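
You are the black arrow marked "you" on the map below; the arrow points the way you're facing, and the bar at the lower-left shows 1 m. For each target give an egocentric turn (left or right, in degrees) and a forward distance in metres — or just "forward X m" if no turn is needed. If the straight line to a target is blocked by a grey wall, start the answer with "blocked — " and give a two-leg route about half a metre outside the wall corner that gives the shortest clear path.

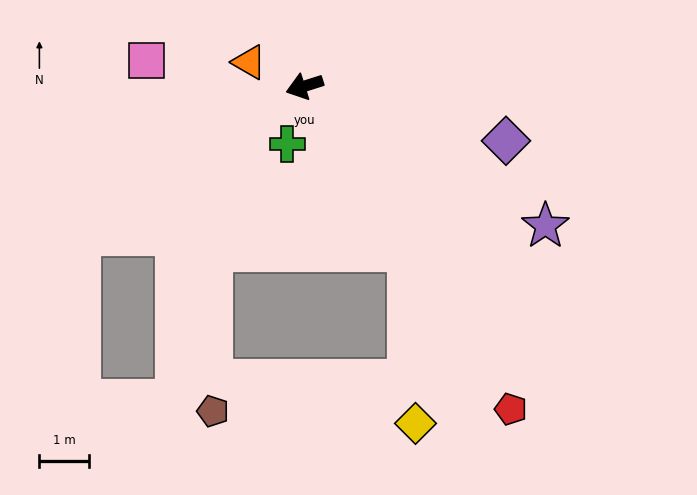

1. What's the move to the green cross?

turn left 56°, forward 1.2 m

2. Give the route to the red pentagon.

turn left 105°, forward 7.7 m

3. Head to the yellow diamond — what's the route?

blocked — turn left 105°, forward 3.9 m, then turn right 30°, forward 3.5 m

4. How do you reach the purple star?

turn left 132°, forward 5.6 m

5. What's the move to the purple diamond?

turn left 147°, forward 4.2 m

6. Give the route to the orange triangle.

turn right 41°, forward 1.2 m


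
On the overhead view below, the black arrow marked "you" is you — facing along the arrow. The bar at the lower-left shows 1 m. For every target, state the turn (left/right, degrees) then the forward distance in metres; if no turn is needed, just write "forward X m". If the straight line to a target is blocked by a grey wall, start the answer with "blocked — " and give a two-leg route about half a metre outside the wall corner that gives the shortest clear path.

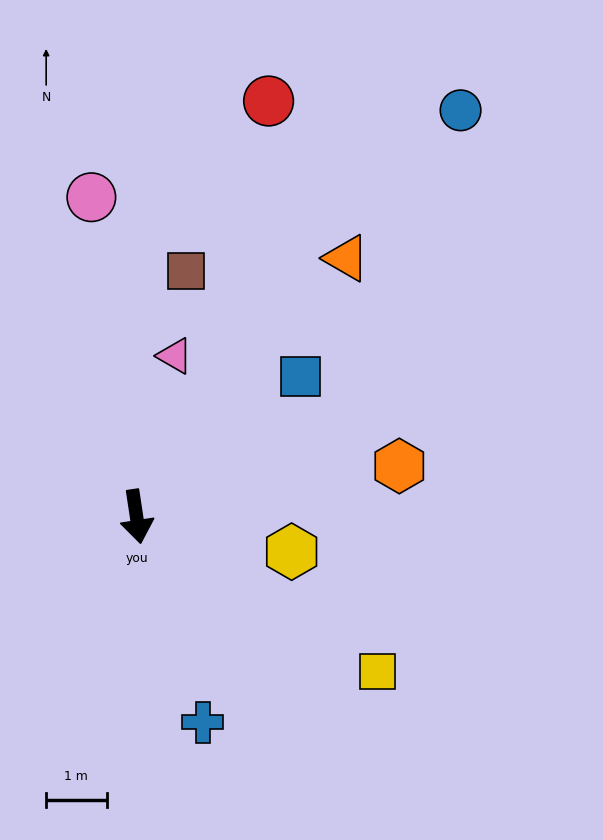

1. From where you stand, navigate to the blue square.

turn left 122°, forward 3.6 m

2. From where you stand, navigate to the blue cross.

turn left 9°, forward 3.6 m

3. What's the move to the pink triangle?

turn left 158°, forward 2.7 m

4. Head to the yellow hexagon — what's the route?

turn left 69°, forward 2.6 m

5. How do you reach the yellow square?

turn left 49°, forward 4.7 m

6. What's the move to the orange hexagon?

turn left 92°, forward 4.4 m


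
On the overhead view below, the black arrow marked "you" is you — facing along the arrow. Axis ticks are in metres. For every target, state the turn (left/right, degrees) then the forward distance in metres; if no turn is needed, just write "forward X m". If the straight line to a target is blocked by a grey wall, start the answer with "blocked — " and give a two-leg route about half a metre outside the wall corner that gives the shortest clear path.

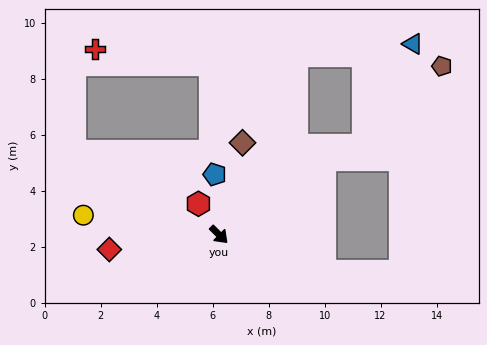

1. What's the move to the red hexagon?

turn left 168°, forward 1.3 m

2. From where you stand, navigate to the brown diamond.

turn left 120°, forward 3.4 m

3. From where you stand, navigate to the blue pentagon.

turn left 139°, forward 2.2 m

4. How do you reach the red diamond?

turn right 128°, forward 4.0 m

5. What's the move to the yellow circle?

turn right 143°, forward 4.9 m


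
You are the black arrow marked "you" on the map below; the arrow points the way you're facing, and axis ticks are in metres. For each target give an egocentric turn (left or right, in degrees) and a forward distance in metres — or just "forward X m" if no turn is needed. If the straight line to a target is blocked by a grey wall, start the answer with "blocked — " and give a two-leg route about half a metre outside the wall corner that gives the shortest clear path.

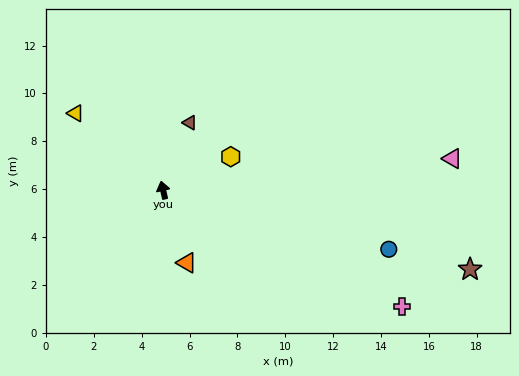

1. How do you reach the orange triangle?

turn right 175°, forward 3.2 m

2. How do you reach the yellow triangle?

turn left 36°, forward 4.9 m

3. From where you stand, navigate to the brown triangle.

turn right 35°, forward 3.0 m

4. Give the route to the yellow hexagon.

turn right 77°, forward 3.2 m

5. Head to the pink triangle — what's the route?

turn right 97°, forward 12.2 m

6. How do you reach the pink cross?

turn right 129°, forward 11.1 m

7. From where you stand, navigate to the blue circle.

turn right 118°, forward 9.7 m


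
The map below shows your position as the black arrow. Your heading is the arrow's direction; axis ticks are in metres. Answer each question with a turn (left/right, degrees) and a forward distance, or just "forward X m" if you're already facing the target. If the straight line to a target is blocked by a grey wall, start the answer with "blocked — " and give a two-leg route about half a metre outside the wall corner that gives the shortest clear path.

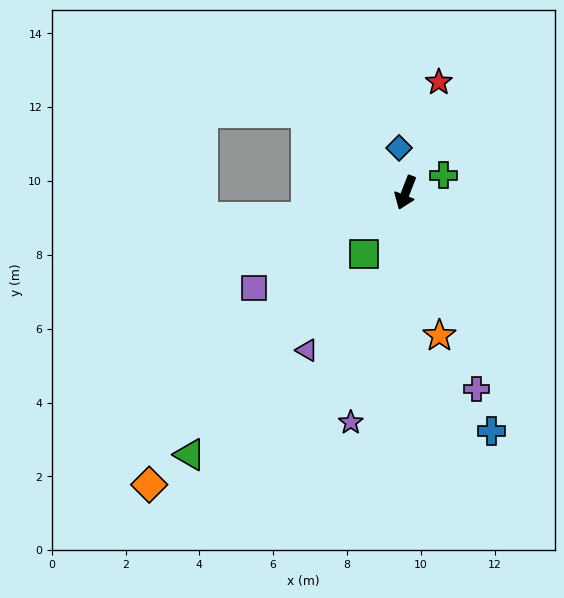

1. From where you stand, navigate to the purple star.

turn left 8°, forward 6.4 m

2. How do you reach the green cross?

turn left 136°, forward 1.1 m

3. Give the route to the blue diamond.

turn right 150°, forward 1.2 m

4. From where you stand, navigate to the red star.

turn right 175°, forward 3.1 m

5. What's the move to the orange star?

turn left 35°, forward 4.0 m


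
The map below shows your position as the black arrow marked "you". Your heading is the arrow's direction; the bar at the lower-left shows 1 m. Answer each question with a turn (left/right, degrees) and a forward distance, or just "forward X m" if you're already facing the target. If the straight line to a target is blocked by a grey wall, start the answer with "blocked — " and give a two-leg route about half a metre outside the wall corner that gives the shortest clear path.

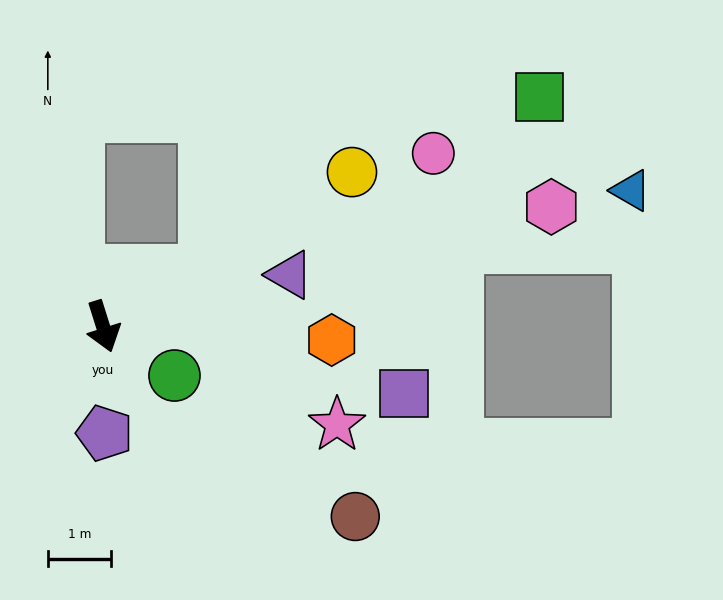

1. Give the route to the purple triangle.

turn left 88°, forward 3.1 m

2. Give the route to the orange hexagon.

turn left 69°, forward 3.6 m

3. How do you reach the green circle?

turn left 38°, forward 1.4 m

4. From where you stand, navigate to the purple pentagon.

turn right 17°, forward 1.7 m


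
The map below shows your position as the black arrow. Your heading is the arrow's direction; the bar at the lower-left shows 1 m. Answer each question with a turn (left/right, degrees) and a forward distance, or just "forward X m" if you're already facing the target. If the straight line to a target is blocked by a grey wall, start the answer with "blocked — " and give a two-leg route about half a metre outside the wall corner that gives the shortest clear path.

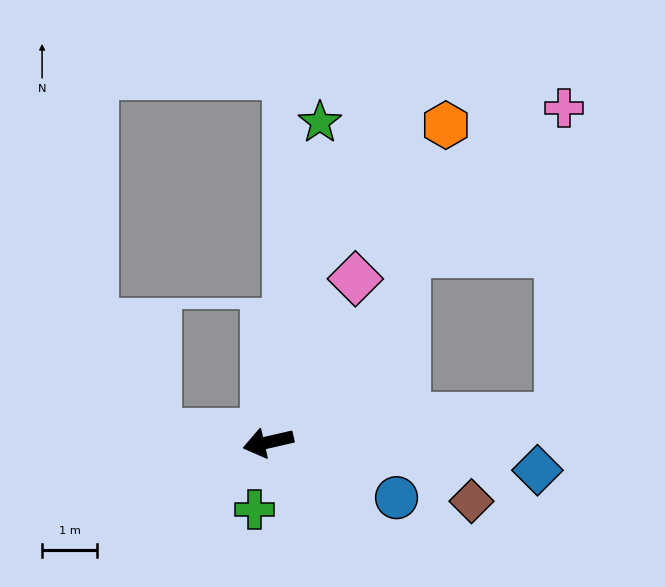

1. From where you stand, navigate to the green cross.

turn left 65°, forward 1.2 m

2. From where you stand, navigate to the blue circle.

turn left 144°, forward 2.5 m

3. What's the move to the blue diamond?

turn left 161°, forward 4.9 m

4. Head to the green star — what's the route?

turn right 112°, forward 5.9 m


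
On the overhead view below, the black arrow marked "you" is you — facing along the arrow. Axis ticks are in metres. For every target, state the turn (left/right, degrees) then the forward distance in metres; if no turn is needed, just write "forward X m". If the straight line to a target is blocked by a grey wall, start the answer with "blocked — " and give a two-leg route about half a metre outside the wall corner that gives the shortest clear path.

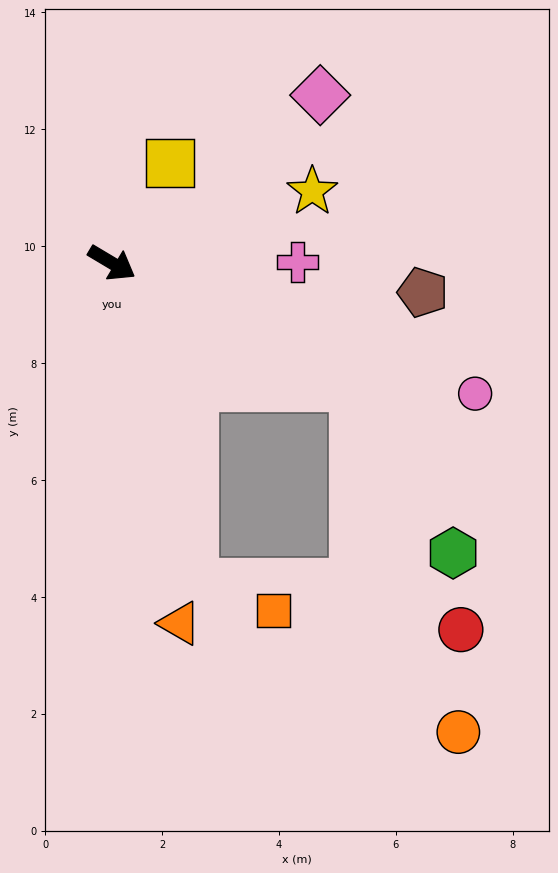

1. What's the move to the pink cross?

turn left 31°, forward 3.2 m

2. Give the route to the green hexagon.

blocked — turn left 4°, forward 4.6 m, then turn right 32°, forward 3.3 m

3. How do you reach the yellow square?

turn left 91°, forward 2.0 m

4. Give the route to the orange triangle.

turn right 49°, forward 6.3 m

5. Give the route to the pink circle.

turn left 11°, forward 6.6 m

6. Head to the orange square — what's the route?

blocked — turn right 45°, forward 5.7 m, then turn left 57°, forward 1.4 m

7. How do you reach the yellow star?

turn left 51°, forward 3.6 m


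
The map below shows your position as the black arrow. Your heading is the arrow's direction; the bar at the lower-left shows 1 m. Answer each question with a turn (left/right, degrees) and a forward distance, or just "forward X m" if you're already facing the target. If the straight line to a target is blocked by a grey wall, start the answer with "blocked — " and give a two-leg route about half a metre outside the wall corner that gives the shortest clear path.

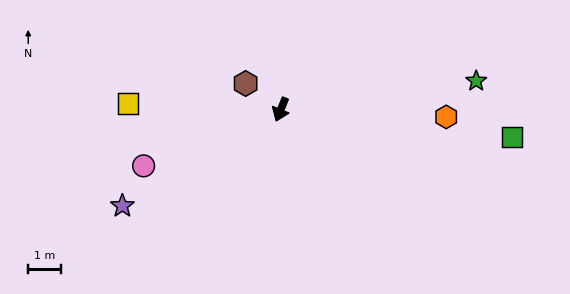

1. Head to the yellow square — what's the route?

turn right 70°, forward 4.7 m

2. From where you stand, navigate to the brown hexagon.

turn right 105°, forward 1.4 m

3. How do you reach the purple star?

turn right 37°, forward 5.7 m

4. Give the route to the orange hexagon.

turn left 109°, forward 5.1 m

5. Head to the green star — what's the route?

turn left 120°, forward 6.1 m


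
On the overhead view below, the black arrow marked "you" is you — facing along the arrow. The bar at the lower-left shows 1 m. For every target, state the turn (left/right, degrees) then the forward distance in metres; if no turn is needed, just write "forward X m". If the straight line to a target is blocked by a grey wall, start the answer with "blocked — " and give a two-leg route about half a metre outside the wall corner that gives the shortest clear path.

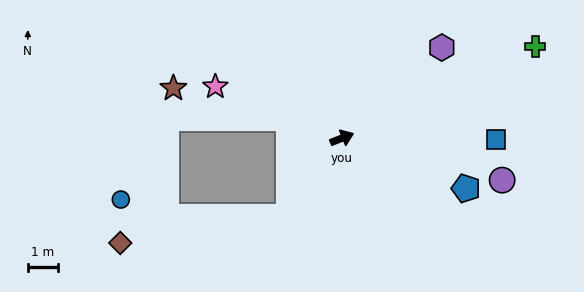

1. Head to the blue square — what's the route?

turn right 22°, forward 5.1 m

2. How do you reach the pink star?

turn left 136°, forward 4.5 m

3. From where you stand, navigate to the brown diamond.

blocked — turn right 146°, forward 3.1 m, then turn right 47°, forward 5.6 m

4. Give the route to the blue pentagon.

turn right 44°, forward 4.4 m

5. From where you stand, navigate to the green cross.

turn left 4°, forward 7.1 m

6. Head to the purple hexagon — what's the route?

turn left 21°, forward 4.5 m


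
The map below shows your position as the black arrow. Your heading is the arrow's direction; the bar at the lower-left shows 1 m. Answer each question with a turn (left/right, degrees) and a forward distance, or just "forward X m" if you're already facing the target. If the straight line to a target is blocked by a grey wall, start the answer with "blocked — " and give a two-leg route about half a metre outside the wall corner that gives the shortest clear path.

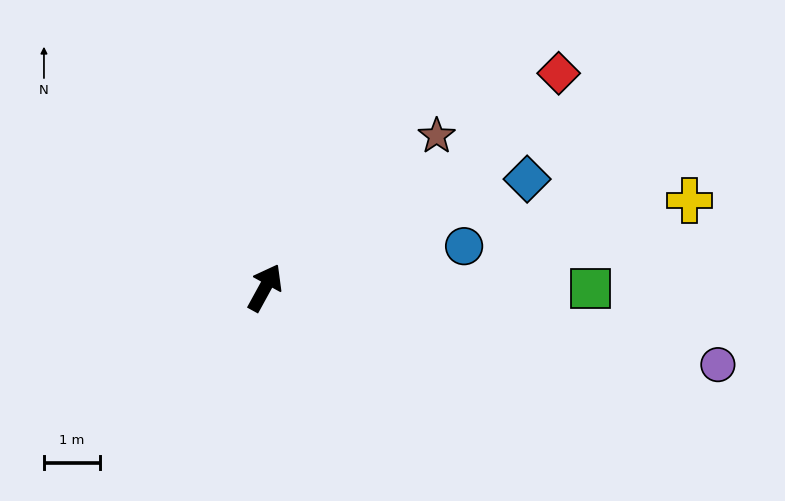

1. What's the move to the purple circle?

turn right 71°, forward 8.2 m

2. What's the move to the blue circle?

turn right 49°, forward 3.6 m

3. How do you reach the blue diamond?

turn right 39°, forward 5.1 m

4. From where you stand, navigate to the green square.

turn right 61°, forward 5.8 m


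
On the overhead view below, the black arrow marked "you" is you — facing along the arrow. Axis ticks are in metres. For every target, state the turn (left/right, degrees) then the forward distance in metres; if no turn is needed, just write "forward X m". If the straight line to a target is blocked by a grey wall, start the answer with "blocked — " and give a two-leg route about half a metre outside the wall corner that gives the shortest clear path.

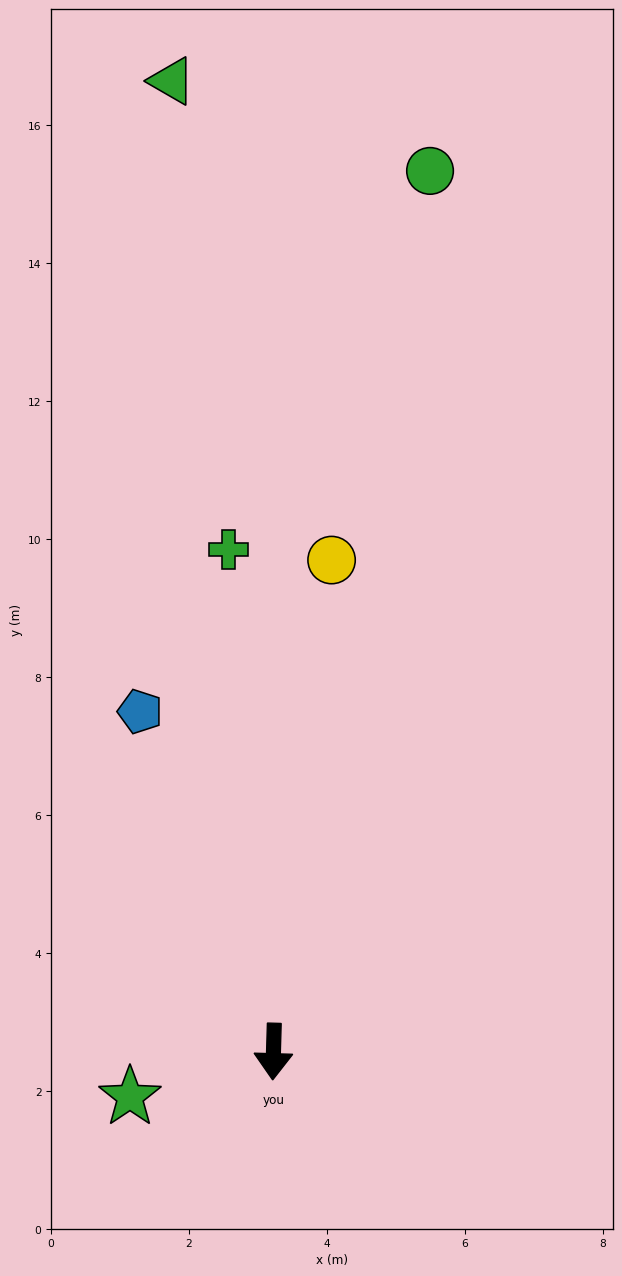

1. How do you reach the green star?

turn right 71°, forward 2.2 m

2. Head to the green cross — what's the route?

turn right 173°, forward 7.3 m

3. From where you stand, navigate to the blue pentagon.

turn right 157°, forward 5.3 m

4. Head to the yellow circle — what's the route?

turn left 175°, forward 7.2 m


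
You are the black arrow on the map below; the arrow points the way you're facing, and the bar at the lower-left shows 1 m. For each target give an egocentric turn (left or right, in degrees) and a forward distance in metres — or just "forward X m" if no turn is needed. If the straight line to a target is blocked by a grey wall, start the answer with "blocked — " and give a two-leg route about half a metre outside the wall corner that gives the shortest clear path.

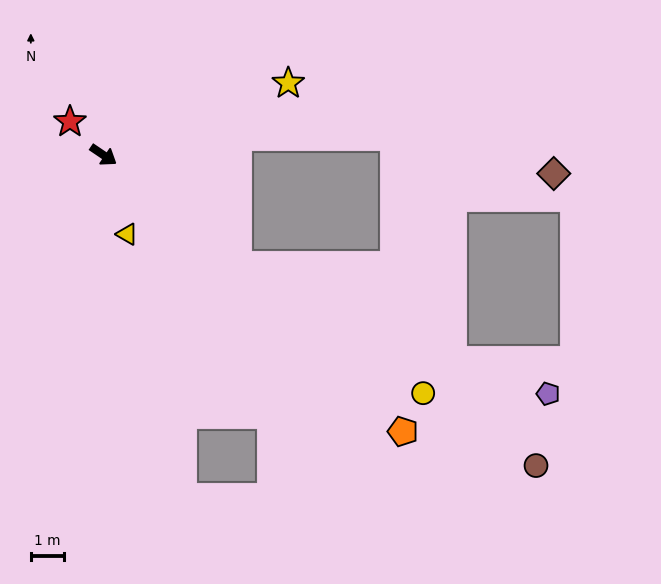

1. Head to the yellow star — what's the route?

turn left 55°, forward 6.0 m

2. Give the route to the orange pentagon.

turn right 9°, forward 12.3 m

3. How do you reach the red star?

turn left 169°, forward 1.4 m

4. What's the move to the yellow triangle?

turn right 39°, forward 2.5 m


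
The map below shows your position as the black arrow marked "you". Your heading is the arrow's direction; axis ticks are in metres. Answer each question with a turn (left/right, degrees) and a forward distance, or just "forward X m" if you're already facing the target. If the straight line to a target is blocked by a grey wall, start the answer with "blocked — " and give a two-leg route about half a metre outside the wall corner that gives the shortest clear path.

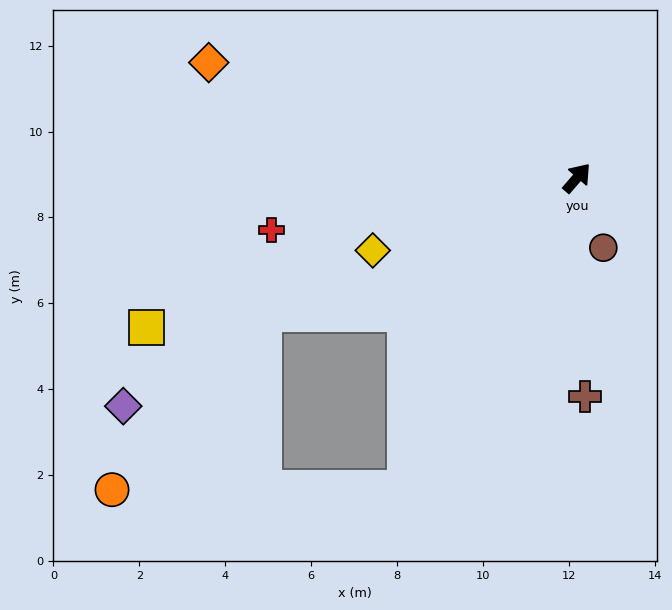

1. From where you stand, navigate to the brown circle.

turn right 118°, forward 1.7 m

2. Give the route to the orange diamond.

turn left 113°, forward 9.0 m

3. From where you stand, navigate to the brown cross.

turn right 137°, forward 5.1 m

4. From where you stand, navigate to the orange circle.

blocked — turn right 168°, forward 8.3 m, then turn right 61°, forward 6.8 m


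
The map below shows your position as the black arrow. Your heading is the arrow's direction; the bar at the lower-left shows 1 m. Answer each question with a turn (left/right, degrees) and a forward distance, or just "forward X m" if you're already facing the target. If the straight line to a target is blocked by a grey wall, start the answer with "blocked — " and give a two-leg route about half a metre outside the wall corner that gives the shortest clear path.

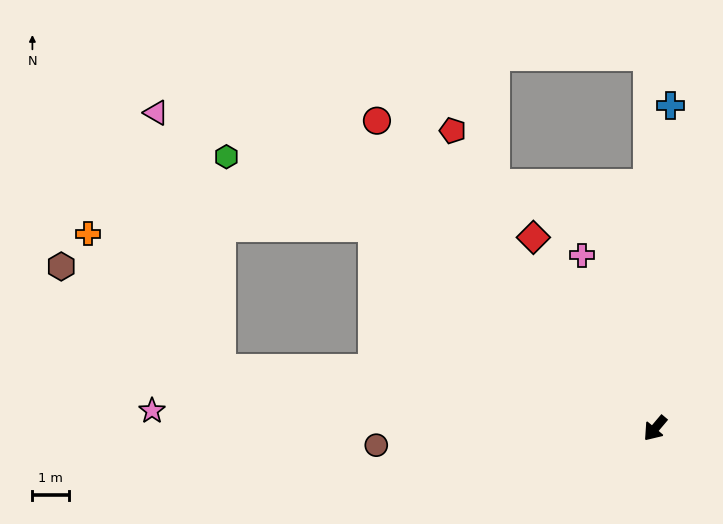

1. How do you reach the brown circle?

turn right 46°, forward 7.6 m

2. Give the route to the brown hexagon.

blocked — turn right 58°, forward 11.9 m, then turn right 25°, forward 5.2 m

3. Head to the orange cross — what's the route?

blocked — turn right 58°, forward 11.9 m, then turn right 37°, forward 5.2 m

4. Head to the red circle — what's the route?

turn right 98°, forward 11.3 m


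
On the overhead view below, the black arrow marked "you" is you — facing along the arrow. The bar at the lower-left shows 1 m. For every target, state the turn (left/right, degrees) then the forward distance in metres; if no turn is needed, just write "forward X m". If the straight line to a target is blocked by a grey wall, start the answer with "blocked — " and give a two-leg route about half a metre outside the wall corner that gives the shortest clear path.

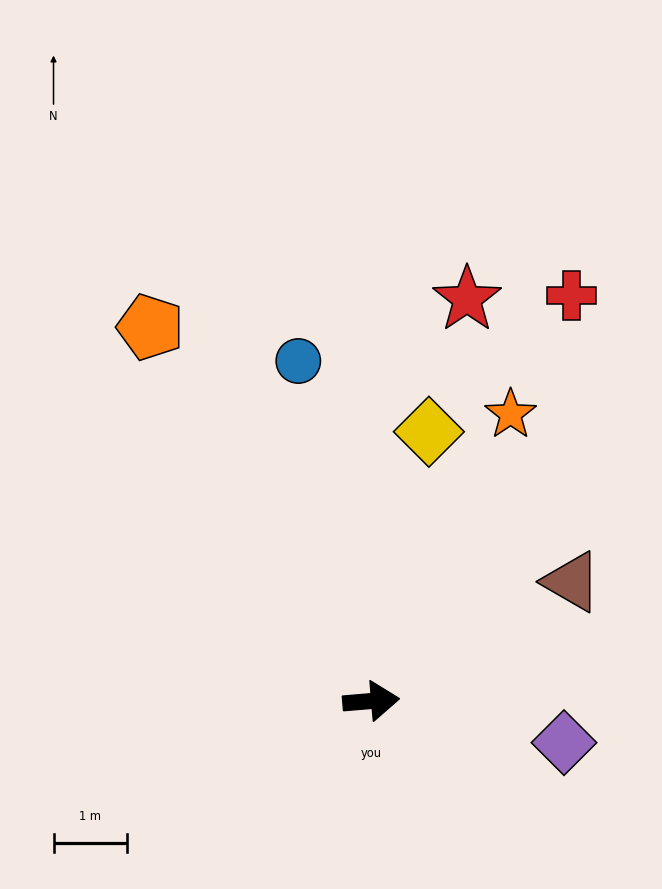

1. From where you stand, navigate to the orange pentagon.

turn left 116°, forward 5.9 m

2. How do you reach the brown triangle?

turn left 26°, forward 3.2 m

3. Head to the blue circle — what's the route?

turn left 97°, forward 4.7 m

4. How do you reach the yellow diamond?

turn left 73°, forward 3.7 m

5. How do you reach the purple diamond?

turn right 17°, forward 2.7 m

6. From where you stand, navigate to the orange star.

turn left 59°, forward 4.3 m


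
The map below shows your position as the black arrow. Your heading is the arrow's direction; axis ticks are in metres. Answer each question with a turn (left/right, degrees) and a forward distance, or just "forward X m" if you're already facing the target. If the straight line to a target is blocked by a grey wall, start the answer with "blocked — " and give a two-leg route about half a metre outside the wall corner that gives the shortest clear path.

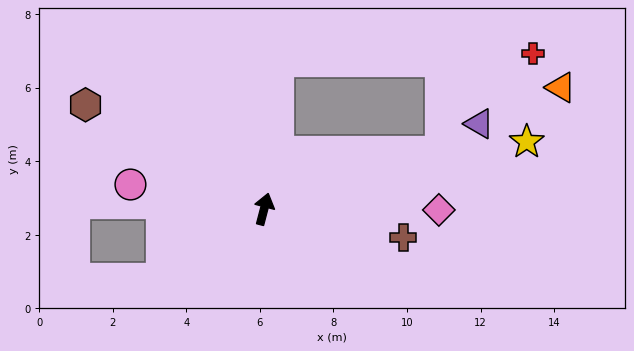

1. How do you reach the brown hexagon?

turn left 74°, forward 5.6 m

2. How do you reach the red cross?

blocked — turn left 9°, forward 4.0 m, then turn right 83°, forward 6.9 m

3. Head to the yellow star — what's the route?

turn right 61°, forward 7.4 m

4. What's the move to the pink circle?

turn left 94°, forward 3.7 m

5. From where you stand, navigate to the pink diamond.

turn right 76°, forward 4.8 m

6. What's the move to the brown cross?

turn right 87°, forward 3.9 m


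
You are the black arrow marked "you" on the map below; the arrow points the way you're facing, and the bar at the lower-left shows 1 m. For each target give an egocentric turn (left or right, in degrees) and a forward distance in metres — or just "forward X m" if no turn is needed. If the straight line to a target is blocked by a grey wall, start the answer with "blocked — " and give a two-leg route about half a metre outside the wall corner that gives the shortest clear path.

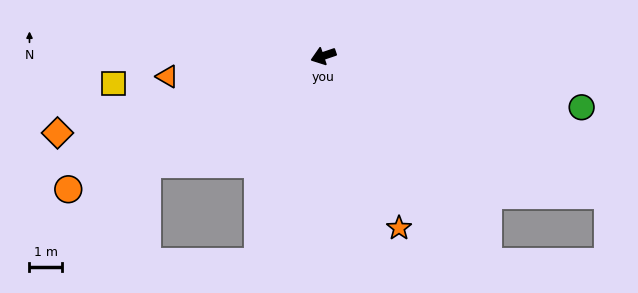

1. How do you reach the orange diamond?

turn right 3°, forward 8.5 m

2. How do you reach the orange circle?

turn left 9°, forward 8.8 m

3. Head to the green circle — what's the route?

turn left 150°, forward 8.1 m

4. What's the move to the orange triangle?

turn right 11°, forward 4.8 m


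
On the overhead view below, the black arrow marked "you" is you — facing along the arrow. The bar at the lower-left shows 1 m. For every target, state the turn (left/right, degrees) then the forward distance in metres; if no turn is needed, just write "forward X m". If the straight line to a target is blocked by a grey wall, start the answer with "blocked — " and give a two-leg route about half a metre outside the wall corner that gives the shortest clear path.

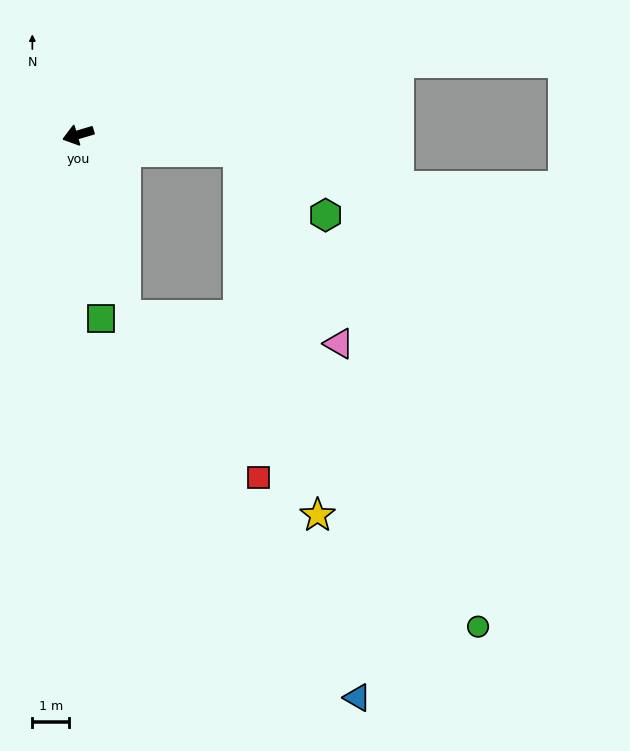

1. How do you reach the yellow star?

blocked — turn left 158°, forward 4.4 m, then turn right 72°, forward 10.1 m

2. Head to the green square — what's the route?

turn left 81°, forward 5.0 m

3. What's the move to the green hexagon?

blocked — turn left 158°, forward 4.4 m, then turn right 31°, forward 2.9 m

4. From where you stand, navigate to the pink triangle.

blocked — turn left 158°, forward 4.4 m, then turn right 57°, forward 5.9 m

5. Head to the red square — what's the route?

blocked — turn left 158°, forward 4.4 m, then turn right 81°, forward 8.8 m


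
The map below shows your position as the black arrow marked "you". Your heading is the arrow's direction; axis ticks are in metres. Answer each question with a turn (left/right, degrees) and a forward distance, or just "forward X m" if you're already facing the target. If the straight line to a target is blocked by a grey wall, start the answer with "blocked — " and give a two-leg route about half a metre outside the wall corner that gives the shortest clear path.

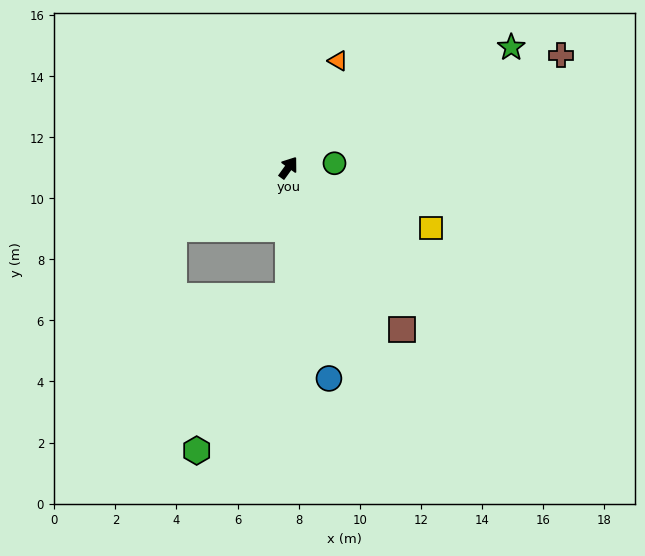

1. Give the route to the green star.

turn right 26°, forward 8.3 m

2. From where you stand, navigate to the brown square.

turn right 109°, forward 6.5 m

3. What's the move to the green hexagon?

blocked — turn right 144°, forward 4.2 m, then turn right 31°, forward 5.9 m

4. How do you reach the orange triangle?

turn left 11°, forward 3.9 m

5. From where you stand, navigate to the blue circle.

turn right 133°, forward 7.0 m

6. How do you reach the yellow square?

turn right 77°, forward 5.1 m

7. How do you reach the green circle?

turn right 49°, forward 1.5 m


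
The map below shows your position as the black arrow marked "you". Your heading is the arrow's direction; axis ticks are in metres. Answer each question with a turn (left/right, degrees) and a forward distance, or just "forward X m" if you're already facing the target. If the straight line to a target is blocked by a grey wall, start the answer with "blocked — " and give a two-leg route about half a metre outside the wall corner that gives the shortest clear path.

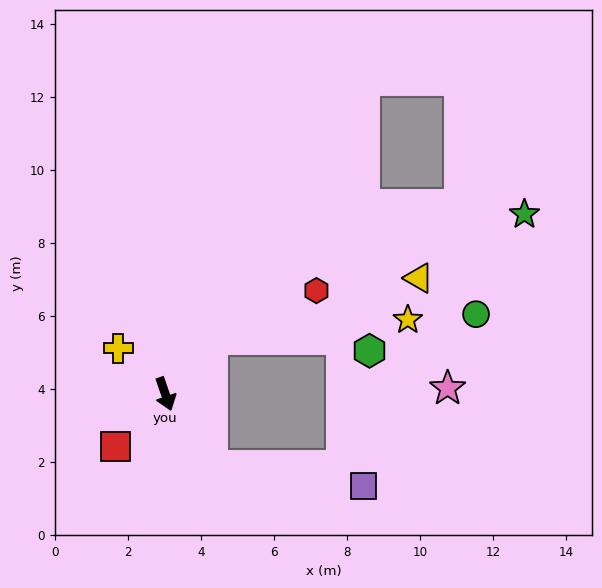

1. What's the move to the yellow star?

blocked — turn left 120°, forward 2.0 m, then turn right 43°, forward 5.4 m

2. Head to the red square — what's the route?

turn right 62°, forward 2.0 m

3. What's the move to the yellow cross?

turn right 153°, forward 1.8 m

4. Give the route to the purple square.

blocked — turn left 14°, forward 2.3 m, then turn left 49°, forward 4.2 m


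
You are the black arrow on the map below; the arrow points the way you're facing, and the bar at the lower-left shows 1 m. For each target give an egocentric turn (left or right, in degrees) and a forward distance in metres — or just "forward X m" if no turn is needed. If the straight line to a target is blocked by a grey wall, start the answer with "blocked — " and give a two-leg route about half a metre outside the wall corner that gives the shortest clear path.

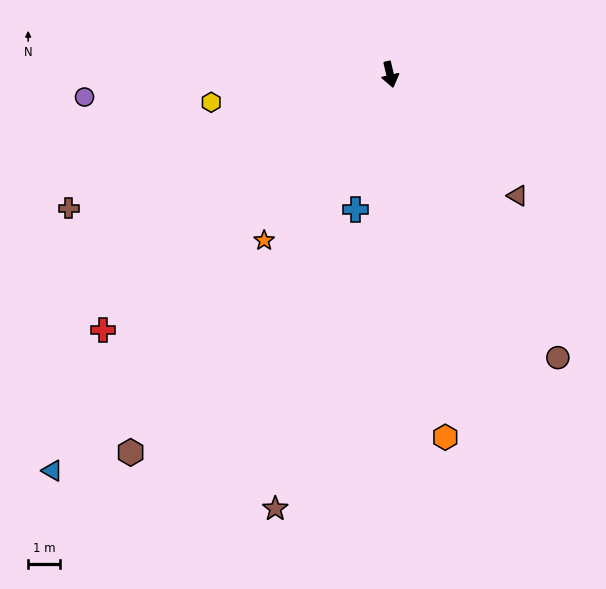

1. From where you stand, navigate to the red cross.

turn right 61°, forward 12.2 m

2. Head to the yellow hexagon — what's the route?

turn right 94°, forward 5.8 m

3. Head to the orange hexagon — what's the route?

turn right 4°, forward 11.7 m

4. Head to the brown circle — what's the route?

turn left 17°, forward 10.5 m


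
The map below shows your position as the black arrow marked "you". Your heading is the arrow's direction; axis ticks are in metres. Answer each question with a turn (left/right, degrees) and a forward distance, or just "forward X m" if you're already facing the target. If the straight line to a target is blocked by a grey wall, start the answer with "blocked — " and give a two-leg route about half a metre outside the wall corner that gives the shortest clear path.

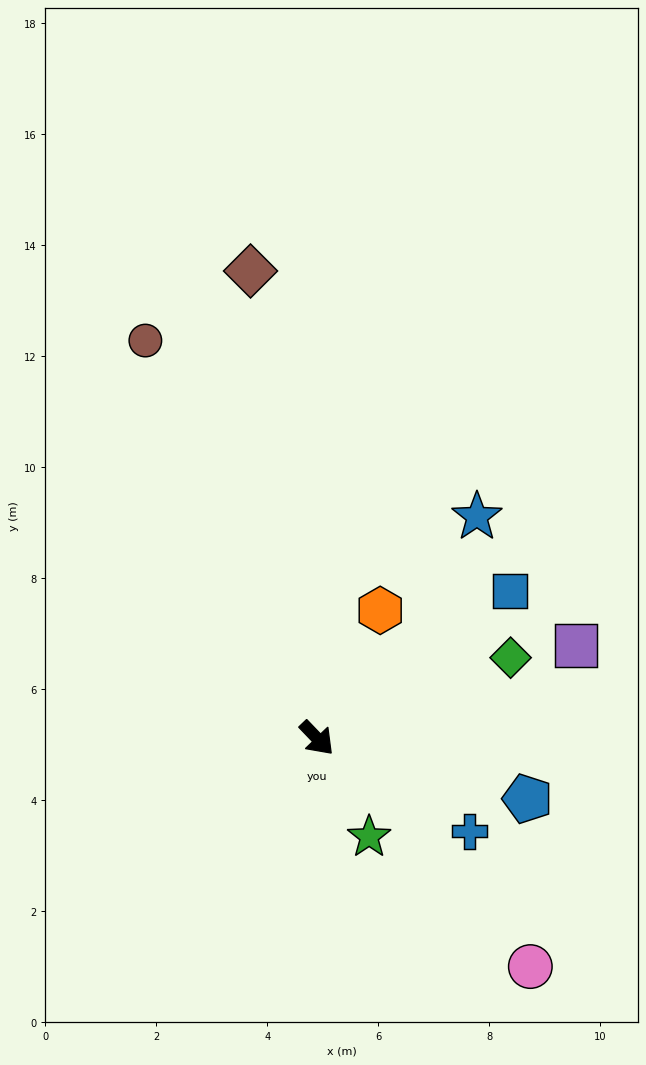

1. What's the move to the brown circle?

turn left 160°, forward 7.8 m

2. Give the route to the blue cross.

turn left 15°, forward 3.2 m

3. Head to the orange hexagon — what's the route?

turn left 110°, forward 2.6 m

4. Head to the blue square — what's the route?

turn left 84°, forward 4.4 m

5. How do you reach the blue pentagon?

turn left 30°, forward 3.9 m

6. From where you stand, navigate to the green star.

turn right 16°, forward 2.0 m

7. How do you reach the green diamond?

turn left 69°, forward 3.8 m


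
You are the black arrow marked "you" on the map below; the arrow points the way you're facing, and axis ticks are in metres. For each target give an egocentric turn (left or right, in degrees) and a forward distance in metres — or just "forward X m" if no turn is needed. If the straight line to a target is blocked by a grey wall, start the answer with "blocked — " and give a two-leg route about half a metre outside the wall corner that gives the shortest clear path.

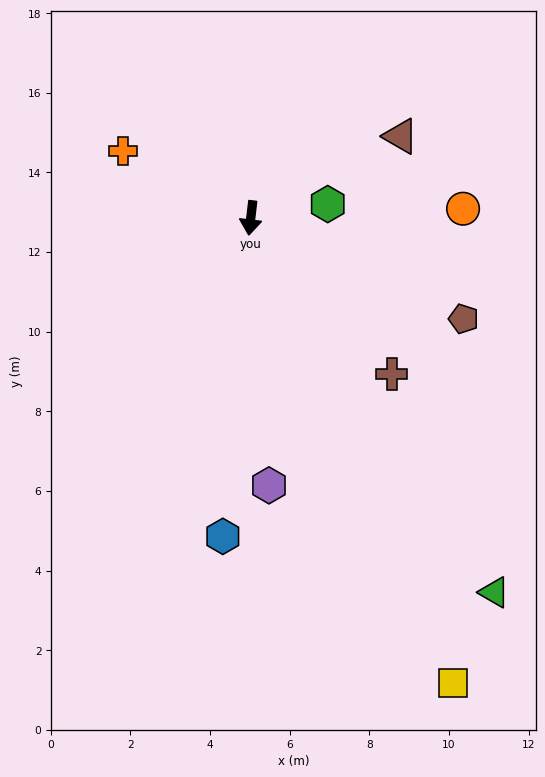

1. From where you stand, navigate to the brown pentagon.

turn left 71°, forward 5.9 m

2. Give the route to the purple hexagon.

turn left 11°, forward 6.7 m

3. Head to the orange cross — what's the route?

turn right 111°, forward 3.6 m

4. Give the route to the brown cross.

turn left 49°, forward 5.3 m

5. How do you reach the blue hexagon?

forward 8.0 m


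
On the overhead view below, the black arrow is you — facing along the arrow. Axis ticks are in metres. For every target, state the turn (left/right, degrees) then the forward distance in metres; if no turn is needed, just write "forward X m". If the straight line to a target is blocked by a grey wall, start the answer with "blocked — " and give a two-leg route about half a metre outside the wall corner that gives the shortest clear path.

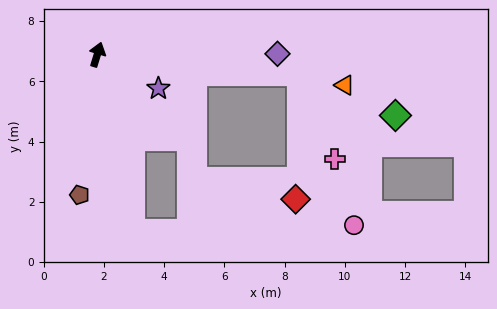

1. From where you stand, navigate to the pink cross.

blocked — turn right 78°, forward 6.7 m, then turn right 63°, forward 3.1 m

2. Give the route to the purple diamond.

turn right 73°, forward 6.0 m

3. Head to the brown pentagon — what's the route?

turn right 170°, forward 4.7 m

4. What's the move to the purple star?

turn right 102°, forward 2.3 m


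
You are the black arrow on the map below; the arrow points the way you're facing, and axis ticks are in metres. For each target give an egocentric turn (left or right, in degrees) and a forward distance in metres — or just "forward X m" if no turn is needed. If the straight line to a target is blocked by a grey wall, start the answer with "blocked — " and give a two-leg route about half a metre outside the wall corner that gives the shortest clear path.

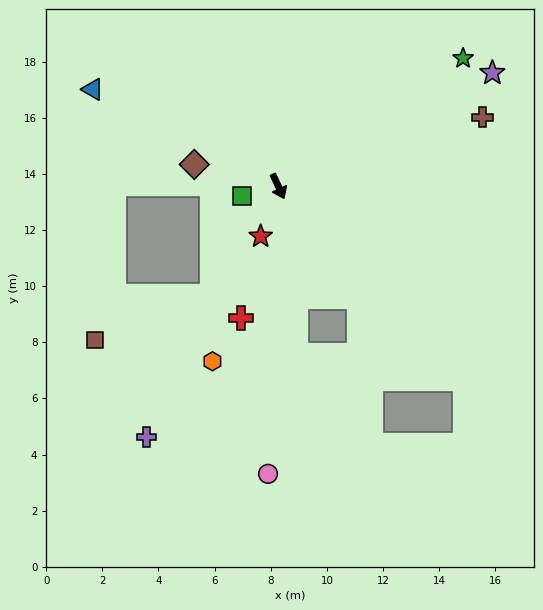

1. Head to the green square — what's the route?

turn right 100°, forward 1.3 m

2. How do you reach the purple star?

turn left 93°, forward 8.6 m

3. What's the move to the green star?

turn left 100°, forward 8.0 m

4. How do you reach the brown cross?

turn left 84°, forward 7.7 m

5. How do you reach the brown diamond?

turn right 129°, forward 3.1 m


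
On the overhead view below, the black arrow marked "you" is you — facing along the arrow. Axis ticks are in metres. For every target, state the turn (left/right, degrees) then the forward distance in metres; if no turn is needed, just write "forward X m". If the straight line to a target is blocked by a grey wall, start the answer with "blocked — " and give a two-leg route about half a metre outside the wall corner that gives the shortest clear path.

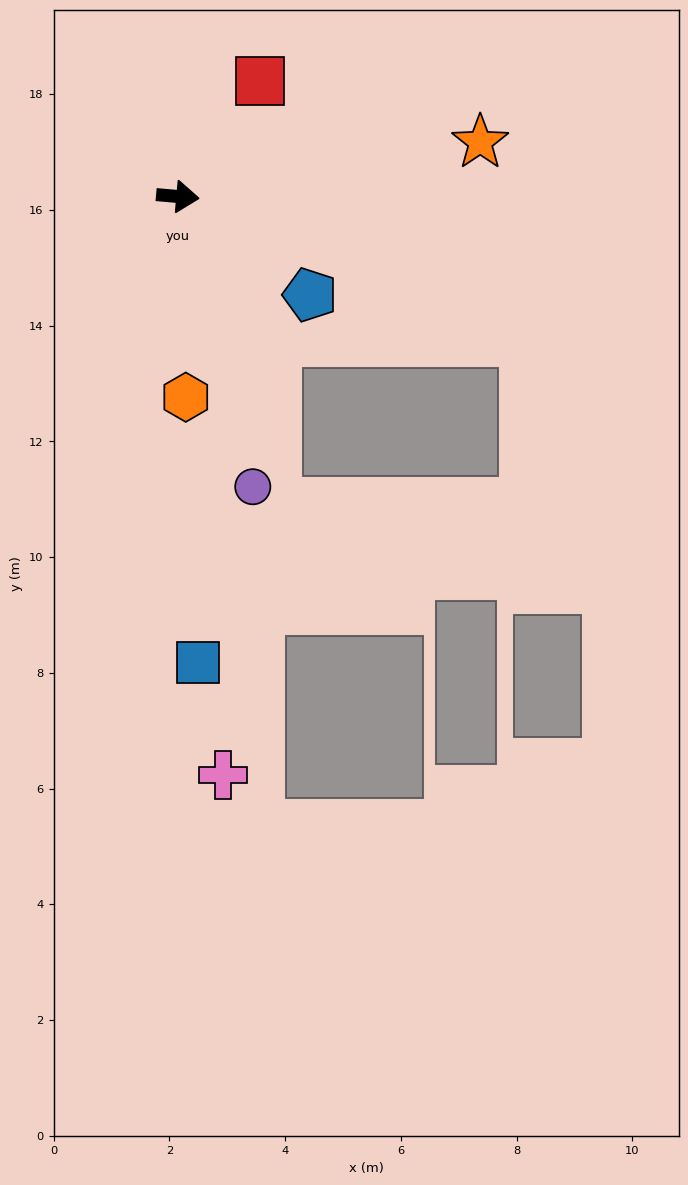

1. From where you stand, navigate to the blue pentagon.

turn right 32°, forward 2.8 m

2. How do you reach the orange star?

turn left 15°, forward 5.3 m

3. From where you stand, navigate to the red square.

turn left 59°, forward 2.4 m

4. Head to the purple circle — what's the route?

turn right 70°, forward 5.2 m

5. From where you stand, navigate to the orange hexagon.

turn right 83°, forward 3.5 m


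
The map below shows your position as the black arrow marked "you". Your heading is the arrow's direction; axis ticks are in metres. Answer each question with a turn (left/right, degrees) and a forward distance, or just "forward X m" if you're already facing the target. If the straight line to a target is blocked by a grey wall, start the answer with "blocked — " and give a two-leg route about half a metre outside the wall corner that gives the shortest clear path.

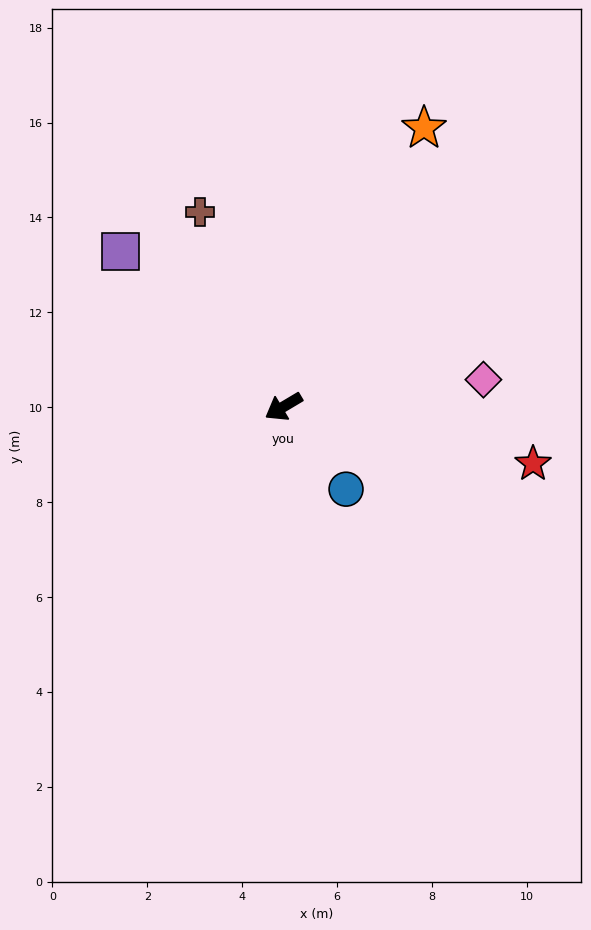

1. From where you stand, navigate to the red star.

turn left 136°, forward 5.4 m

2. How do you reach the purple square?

turn right 74°, forward 4.7 m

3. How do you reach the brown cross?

turn right 98°, forward 4.5 m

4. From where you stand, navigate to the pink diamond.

turn left 157°, forward 4.3 m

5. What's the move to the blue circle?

turn left 96°, forward 2.2 m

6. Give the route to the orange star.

turn right 148°, forward 6.6 m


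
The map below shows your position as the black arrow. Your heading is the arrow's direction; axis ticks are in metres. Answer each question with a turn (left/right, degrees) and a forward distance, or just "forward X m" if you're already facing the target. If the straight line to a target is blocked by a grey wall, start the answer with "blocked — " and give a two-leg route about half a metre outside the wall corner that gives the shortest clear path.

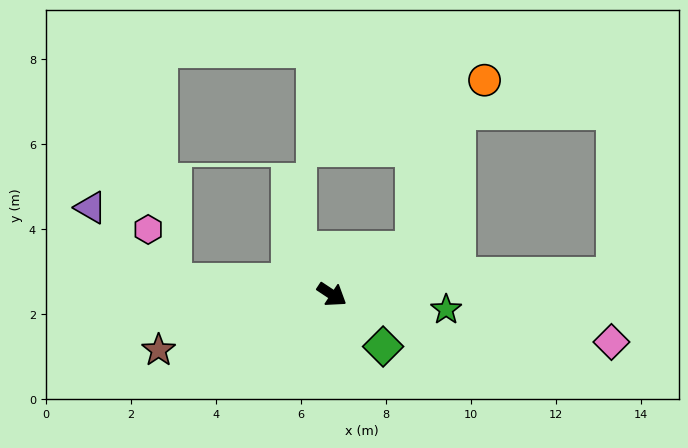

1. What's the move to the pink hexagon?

blocked — turn right 151°, forward 3.7 m, then turn right 59°, forward 1.3 m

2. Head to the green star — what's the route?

turn left 26°, forward 2.7 m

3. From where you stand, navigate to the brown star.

turn right 129°, forward 4.3 m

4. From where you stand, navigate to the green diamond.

turn right 12°, forward 1.7 m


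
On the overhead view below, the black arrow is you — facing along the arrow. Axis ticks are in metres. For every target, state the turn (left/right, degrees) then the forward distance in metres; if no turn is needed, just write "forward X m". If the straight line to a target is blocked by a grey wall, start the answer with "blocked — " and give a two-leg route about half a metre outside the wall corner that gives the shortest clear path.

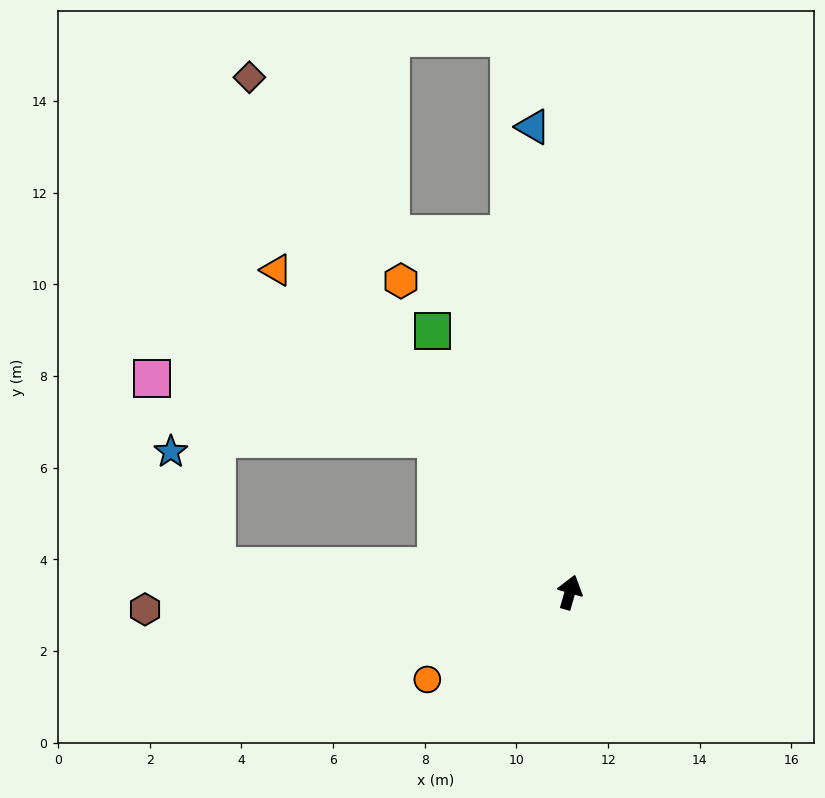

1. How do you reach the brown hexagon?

turn left 108°, forward 9.3 m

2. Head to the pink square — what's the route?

blocked — turn left 57°, forward 4.4 m, then turn left 37°, forward 6.4 m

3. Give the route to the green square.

turn left 44°, forward 6.4 m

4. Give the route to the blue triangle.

turn left 21°, forward 10.2 m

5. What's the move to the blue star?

blocked — turn left 102°, forward 7.7 m, then turn right 64°, forward 2.7 m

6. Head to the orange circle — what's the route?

turn left 138°, forward 3.6 m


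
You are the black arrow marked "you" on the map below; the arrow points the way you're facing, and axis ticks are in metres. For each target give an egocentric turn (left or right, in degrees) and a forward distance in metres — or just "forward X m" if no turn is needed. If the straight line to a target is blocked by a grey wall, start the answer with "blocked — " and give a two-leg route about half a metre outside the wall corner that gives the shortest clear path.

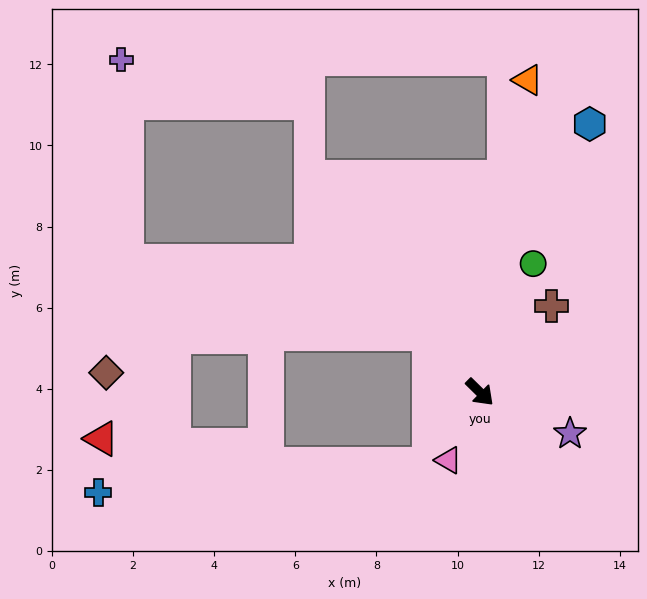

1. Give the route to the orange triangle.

turn left 126°, forward 7.8 m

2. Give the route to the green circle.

turn left 112°, forward 3.4 m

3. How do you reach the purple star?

turn left 20°, forward 2.4 m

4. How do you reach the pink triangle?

turn right 70°, forward 1.8 m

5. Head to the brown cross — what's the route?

turn left 95°, forward 2.8 m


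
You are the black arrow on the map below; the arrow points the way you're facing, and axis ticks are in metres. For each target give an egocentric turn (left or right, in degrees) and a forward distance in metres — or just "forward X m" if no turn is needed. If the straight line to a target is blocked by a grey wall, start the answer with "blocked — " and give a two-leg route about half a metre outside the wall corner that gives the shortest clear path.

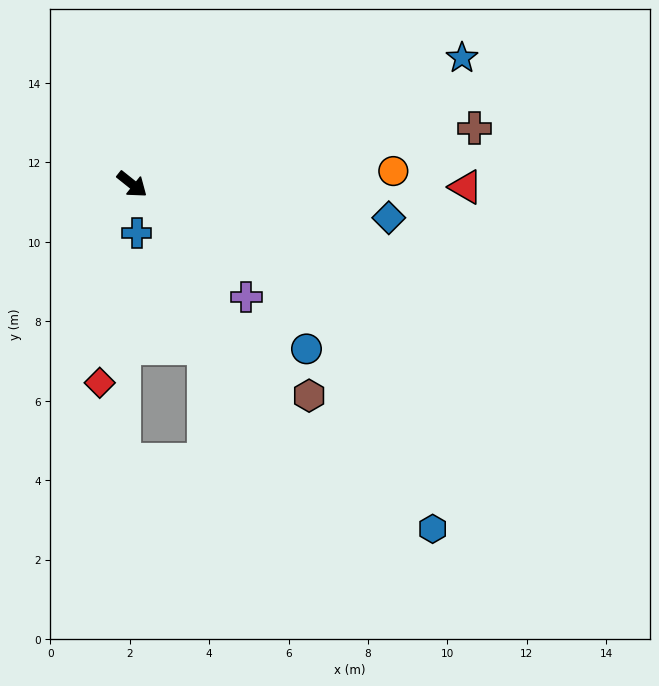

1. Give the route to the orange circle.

turn left 41°, forward 6.6 m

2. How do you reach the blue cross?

turn right 46°, forward 1.2 m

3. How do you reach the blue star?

turn left 60°, forward 8.9 m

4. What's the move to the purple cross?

turn right 6°, forward 4.0 m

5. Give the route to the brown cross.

turn left 48°, forward 8.7 m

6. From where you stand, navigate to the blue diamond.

turn left 31°, forward 6.5 m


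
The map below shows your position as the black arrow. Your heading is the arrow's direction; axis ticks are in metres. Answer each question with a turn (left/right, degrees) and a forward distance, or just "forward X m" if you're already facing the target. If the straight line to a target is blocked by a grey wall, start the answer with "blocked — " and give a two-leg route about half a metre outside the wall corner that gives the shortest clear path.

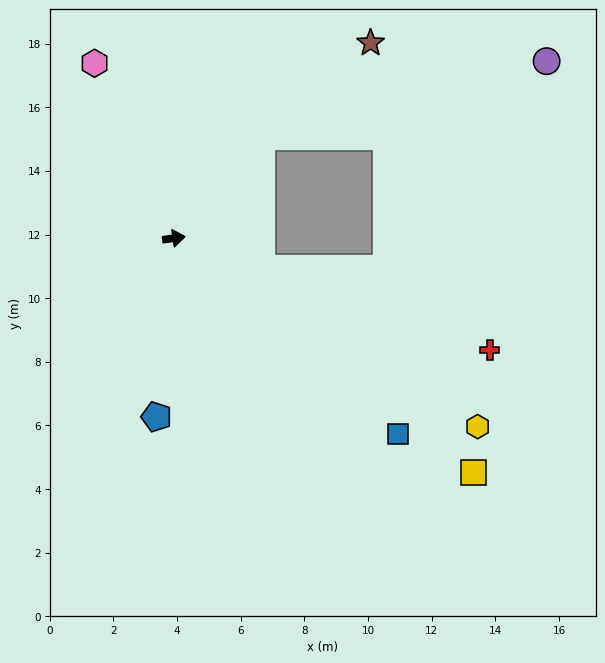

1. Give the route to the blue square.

turn right 49°, forward 9.4 m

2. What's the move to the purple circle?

blocked — turn left 41°, forward 4.2 m, then turn right 34°, forward 9.3 m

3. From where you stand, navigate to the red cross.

turn right 28°, forward 10.5 m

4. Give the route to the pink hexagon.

turn left 106°, forward 6.0 m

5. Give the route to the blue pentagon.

turn right 104°, forward 5.6 m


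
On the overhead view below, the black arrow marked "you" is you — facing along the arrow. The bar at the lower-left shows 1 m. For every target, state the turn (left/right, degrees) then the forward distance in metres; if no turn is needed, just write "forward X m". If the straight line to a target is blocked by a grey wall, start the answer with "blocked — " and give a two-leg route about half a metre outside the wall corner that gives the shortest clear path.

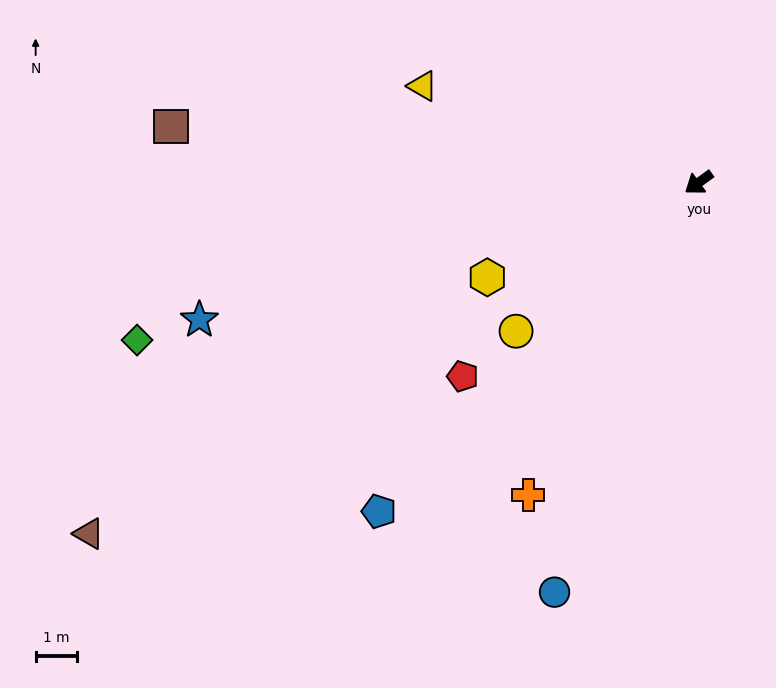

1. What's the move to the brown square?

turn right 42°, forward 12.9 m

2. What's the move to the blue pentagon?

turn left 10°, forward 11.2 m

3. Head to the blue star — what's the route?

turn right 21°, forward 12.6 m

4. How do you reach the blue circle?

turn left 35°, forward 10.6 m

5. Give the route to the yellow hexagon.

turn right 12°, forward 5.6 m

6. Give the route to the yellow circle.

turn left 3°, forward 5.7 m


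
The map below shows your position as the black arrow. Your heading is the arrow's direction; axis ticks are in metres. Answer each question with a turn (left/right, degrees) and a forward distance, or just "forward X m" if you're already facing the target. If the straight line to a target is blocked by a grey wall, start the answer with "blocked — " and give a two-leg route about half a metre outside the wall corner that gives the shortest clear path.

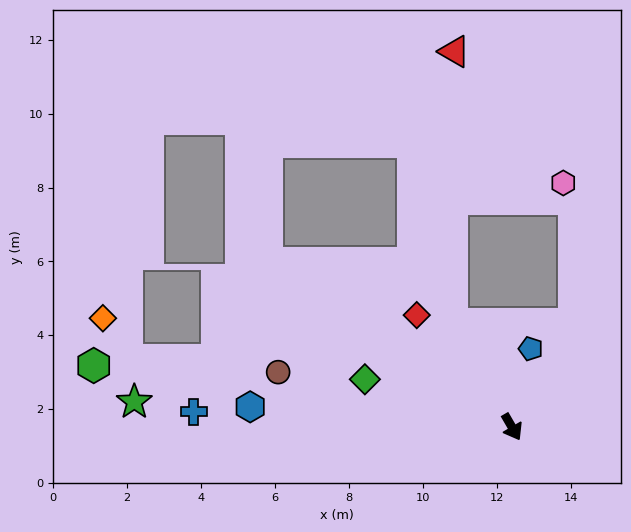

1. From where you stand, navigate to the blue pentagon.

turn left 136°, forward 2.2 m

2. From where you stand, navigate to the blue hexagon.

turn right 125°, forward 7.1 m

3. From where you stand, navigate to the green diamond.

turn right 138°, forward 4.2 m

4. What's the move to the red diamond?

turn right 170°, forward 4.0 m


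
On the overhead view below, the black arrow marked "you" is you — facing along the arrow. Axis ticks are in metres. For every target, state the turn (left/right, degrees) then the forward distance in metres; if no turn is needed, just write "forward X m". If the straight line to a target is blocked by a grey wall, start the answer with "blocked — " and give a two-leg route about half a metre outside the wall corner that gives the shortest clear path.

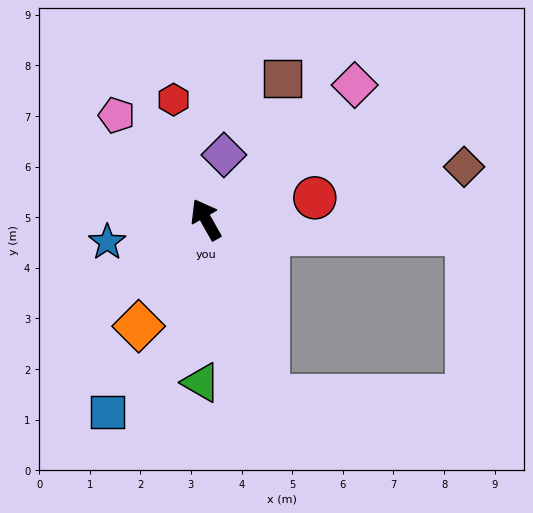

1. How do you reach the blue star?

turn left 73°, forward 2.0 m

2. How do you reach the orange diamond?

turn left 118°, forward 2.5 m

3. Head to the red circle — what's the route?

turn right 108°, forward 2.2 m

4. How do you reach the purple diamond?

turn right 45°, forward 1.3 m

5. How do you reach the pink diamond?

turn right 77°, forward 4.0 m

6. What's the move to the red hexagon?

turn right 14°, forward 2.5 m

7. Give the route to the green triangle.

turn left 149°, forward 3.2 m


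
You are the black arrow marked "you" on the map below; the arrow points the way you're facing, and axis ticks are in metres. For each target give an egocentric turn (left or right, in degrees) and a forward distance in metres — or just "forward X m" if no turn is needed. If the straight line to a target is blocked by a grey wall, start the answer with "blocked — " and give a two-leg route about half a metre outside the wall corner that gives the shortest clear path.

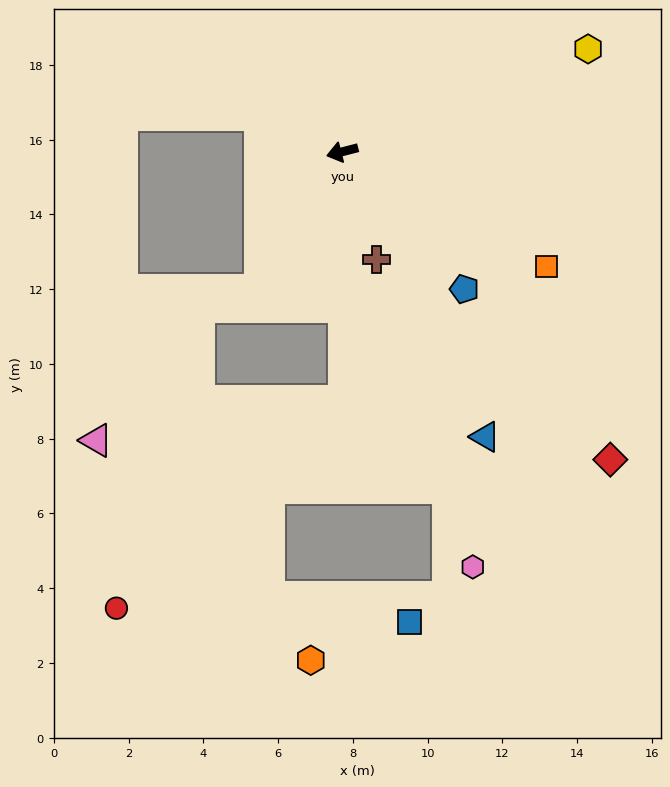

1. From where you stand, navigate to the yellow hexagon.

turn right 172°, forward 7.1 m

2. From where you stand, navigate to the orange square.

turn left 136°, forward 6.3 m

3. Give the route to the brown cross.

turn left 93°, forward 3.0 m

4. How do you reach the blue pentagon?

turn left 117°, forward 4.9 m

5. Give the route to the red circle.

blocked — turn left 76°, forward 6.7 m, then turn right 48°, forward 8.2 m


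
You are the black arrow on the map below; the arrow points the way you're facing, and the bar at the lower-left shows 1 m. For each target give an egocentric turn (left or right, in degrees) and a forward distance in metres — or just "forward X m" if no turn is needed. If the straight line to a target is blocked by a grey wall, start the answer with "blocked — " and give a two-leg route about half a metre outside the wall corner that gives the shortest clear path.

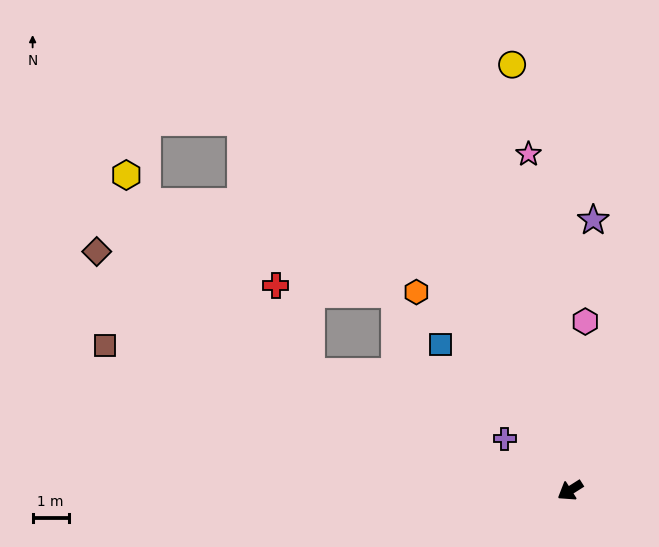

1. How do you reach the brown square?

turn right 50°, forward 13.5 m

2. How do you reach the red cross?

blocked — turn right 57°, forward 7.9 m, then turn right 44°, forward 2.6 m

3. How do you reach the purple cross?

turn right 71°, forward 2.3 m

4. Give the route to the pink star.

turn right 115°, forward 9.4 m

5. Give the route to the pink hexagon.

turn right 128°, forward 4.7 m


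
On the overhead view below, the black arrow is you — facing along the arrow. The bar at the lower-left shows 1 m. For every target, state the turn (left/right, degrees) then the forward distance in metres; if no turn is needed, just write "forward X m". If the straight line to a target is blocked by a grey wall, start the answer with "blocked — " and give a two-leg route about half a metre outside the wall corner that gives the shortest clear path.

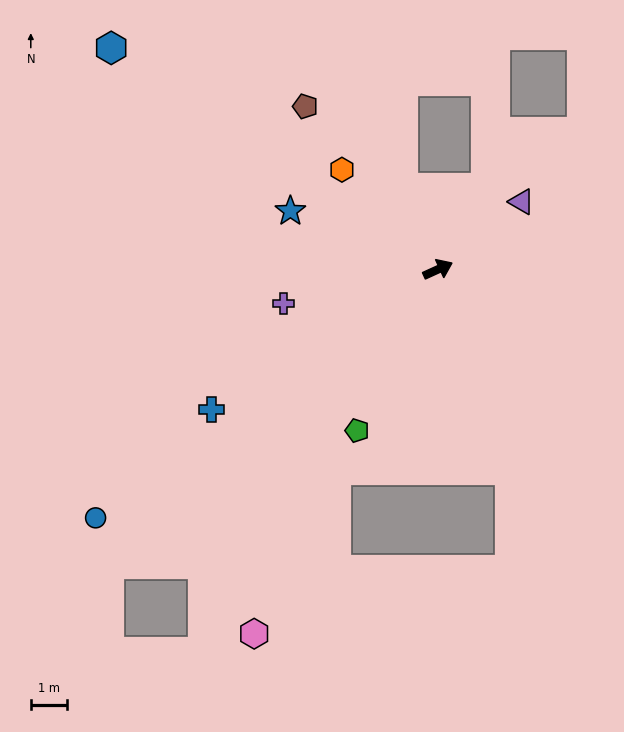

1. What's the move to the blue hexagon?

turn left 121°, forward 11.0 m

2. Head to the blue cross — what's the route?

turn right 173°, forward 7.4 m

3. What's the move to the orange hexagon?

turn left 109°, forward 3.9 m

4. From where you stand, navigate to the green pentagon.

turn right 141°, forward 5.0 m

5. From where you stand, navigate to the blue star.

turn left 134°, forward 4.4 m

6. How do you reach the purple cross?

turn left 168°, forward 4.4 m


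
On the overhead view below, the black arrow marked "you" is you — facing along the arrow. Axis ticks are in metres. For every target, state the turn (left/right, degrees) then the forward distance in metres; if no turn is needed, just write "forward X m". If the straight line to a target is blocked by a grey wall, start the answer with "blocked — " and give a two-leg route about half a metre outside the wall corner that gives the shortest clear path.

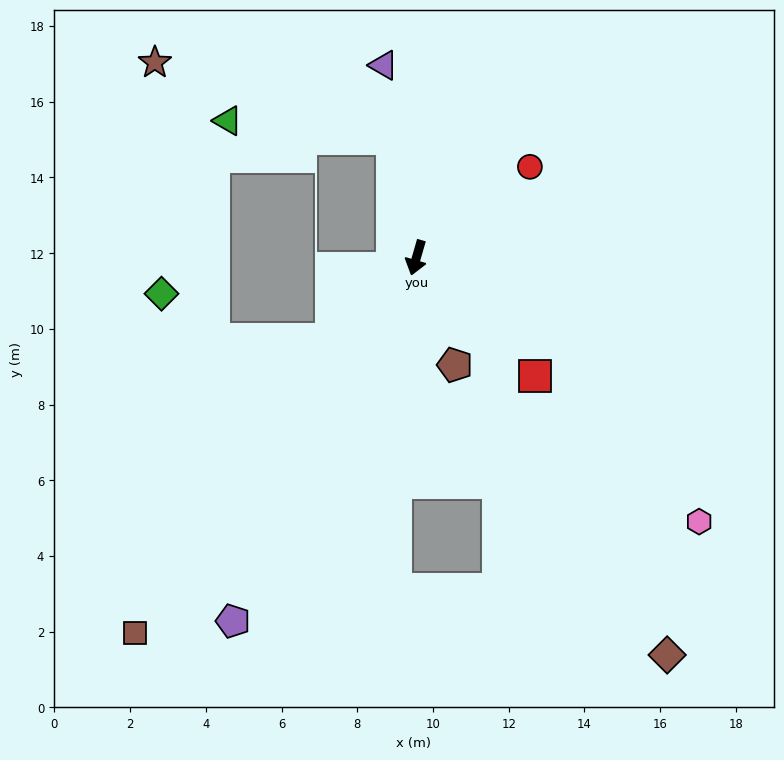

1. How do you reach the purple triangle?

turn right 154°, forward 5.2 m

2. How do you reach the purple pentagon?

turn right 11°, forward 10.8 m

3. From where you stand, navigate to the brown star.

blocked — turn right 152°, forward 3.2 m, then turn left 60°, forward 6.6 m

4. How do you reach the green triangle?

blocked — turn right 152°, forward 3.2 m, then turn left 72°, forward 4.4 m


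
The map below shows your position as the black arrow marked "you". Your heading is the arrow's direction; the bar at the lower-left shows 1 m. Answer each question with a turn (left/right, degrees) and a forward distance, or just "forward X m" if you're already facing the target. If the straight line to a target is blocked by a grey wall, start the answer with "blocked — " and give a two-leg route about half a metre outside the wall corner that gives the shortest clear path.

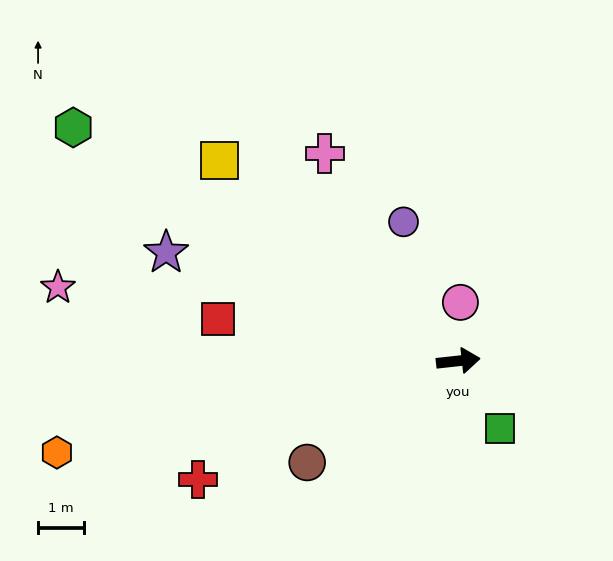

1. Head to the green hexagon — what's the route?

turn left 142°, forward 9.8 m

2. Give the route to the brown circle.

turn right 152°, forward 4.0 m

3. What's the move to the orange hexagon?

turn right 173°, forward 9.0 m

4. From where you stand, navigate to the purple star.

turn left 153°, forward 6.8 m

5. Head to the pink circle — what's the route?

turn left 82°, forward 1.3 m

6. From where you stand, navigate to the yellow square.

turn left 134°, forward 6.8 m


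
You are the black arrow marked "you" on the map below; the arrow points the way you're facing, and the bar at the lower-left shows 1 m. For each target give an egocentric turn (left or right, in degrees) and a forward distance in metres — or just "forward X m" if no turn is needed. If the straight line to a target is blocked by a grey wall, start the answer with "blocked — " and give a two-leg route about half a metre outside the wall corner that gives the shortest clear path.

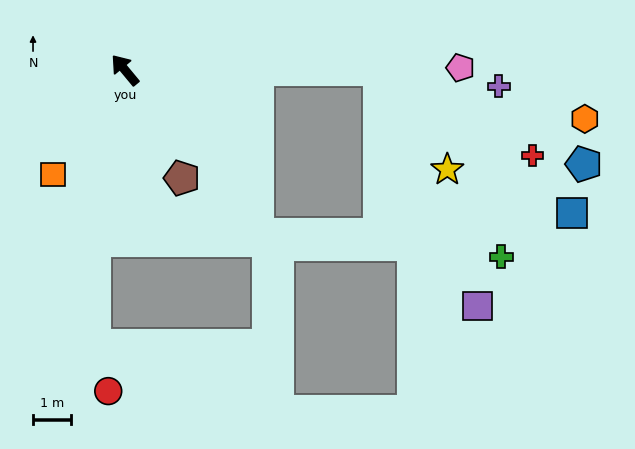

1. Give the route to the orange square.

turn left 106°, forward 3.3 m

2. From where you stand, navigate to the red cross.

blocked — turn right 130°, forward 6.7 m, then turn right 29°, forward 4.6 m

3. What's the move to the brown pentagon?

turn left 168°, forward 3.2 m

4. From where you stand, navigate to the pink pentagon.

turn right 129°, forward 8.8 m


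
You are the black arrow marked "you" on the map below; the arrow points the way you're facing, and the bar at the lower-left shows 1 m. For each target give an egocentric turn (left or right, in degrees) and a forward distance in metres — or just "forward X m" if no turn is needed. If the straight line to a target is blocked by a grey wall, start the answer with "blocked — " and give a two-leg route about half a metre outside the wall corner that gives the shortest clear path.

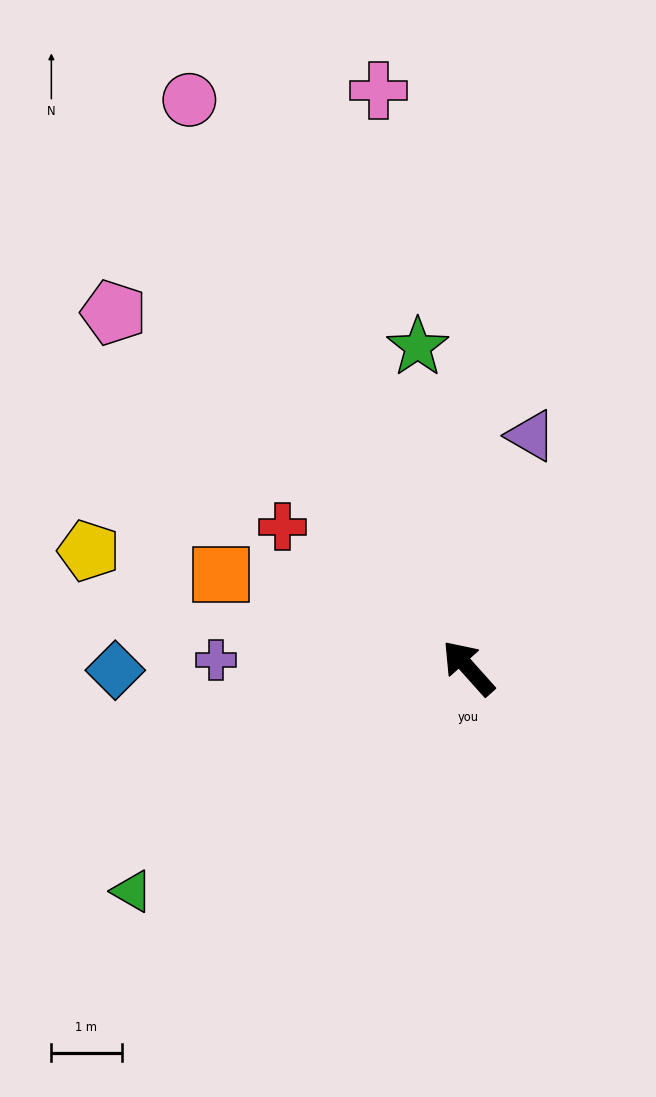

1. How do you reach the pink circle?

turn right 16°, forward 9.0 m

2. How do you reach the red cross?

turn left 11°, forward 3.3 m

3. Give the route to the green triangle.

turn left 82°, forward 5.7 m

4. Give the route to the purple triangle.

turn right 57°, forward 3.4 m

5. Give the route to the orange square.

turn left 28°, forward 3.8 m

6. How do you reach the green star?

turn right 33°, forward 4.6 m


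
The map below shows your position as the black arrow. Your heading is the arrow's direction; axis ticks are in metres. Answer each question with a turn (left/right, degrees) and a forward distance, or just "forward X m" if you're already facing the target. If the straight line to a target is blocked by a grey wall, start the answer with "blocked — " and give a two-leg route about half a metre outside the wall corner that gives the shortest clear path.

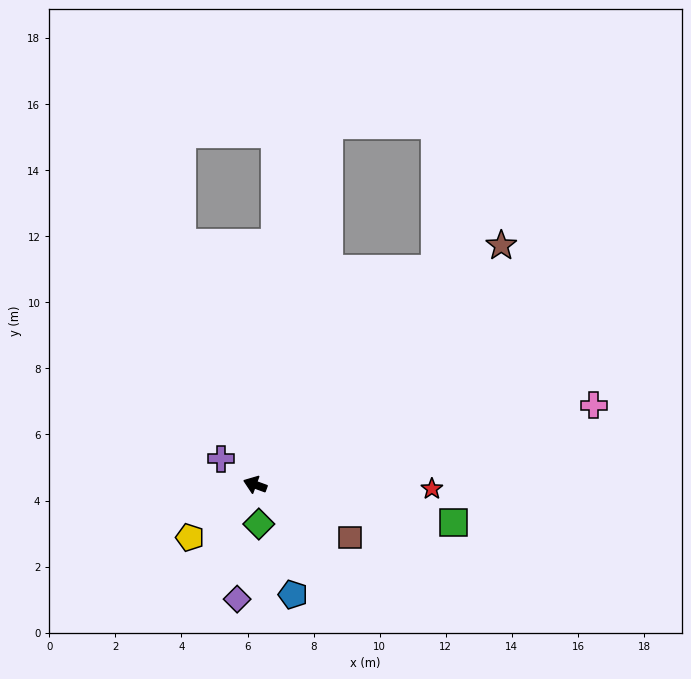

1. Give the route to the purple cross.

turn right 17°, forward 1.3 m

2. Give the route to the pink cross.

turn right 147°, forward 10.5 m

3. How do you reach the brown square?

turn left 171°, forward 3.3 m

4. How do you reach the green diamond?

turn left 115°, forward 1.2 m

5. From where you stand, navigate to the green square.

turn right 171°, forward 6.1 m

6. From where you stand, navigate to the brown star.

turn right 116°, forward 10.4 m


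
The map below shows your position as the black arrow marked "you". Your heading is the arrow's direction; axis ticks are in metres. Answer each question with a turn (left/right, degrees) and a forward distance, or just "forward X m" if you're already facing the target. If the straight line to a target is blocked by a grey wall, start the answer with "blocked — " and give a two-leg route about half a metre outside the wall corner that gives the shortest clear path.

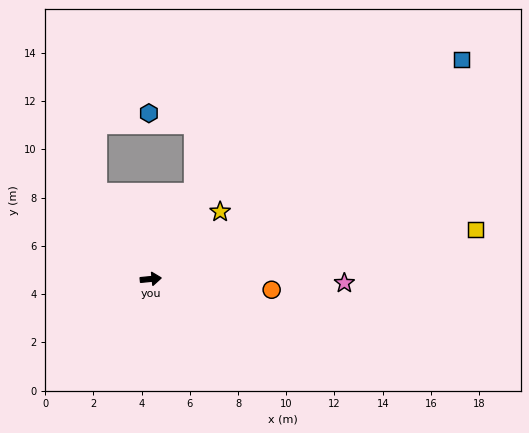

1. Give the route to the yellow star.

turn left 38°, forward 4.0 m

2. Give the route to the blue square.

turn left 30°, forward 15.8 m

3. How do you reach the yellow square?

turn left 3°, forward 13.6 m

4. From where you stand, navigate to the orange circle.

turn right 11°, forward 5.0 m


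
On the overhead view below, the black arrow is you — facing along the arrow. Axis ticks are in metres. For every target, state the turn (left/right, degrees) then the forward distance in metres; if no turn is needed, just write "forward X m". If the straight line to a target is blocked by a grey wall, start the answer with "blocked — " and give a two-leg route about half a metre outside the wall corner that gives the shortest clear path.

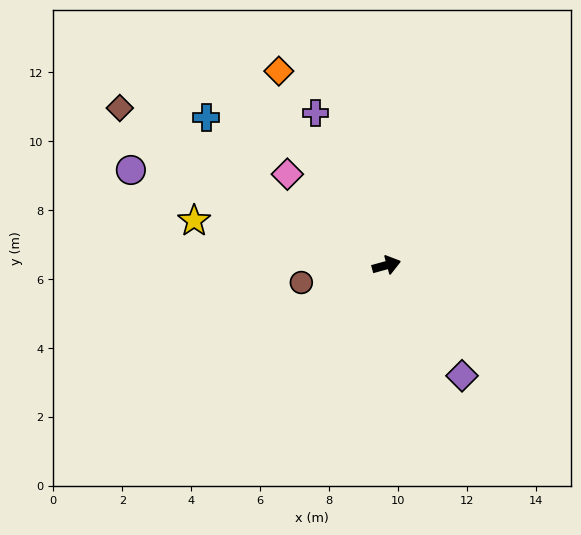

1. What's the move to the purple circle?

turn left 144°, forward 7.9 m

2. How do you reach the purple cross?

turn left 100°, forward 4.9 m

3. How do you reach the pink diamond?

turn left 122°, forward 3.9 m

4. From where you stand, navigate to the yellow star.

turn left 152°, forward 5.7 m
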